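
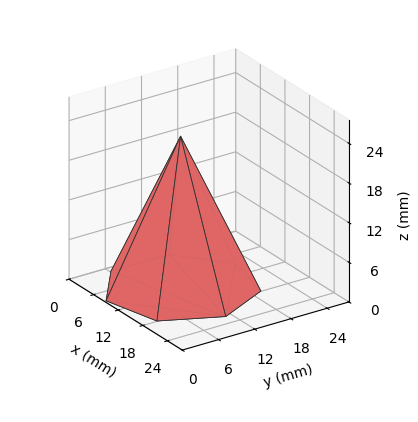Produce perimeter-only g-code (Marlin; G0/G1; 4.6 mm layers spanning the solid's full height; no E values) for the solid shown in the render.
Reading the render: the shape is a regular 7-sided pyramid, base circumscribed radius ≈ 11 mm, apex at z ≈ 23 mm (dimensions read to the nearest mm from the axis ticks). For the g-code, the solid's height is divided into equal slices at the stated Δz and each level perimeter traced with G1 moves after a G0 lift.

; perimeter-only toolpath
G21 ; units = mm
G90 ; absolute positioning
G28 ; home
; layer 1
G0 Z4.6
G0 X19.8 Y11.0
G1 X16.5 Y17.9
G1 X9.1 Y19.6
G1 X3.1 Y14.8
G1 X3.1 Y7.2
G1 X9.1 Y2.4
G1 X16.5 Y4.1
G1 X19.8 Y11.0
; layer 2
G0 Z9.2
G0 X17.6 Y11.0
G1 X15.1 Y16.2
G1 X9.6 Y17.4
G1 X5.1 Y13.9
G1 X5.1 Y8.1
G1 X9.6 Y4.6
G1 X15.1 Y5.8
G1 X17.6 Y11.0
; layer 3
G0 Z13.8
G0 X15.4 Y11.0
G1 X13.8 Y14.4
G1 X10.0 Y15.3
G1 X7.0 Y12.9
G1 X7.0 Y9.1
G1 X10.0 Y6.7
G1 X13.8 Y7.6
G1 X15.4 Y11.0
; layer 4
G0 Z18.4
G0 X13.2 Y11.0
G1 X12.4 Y12.7
G1 X10.5 Y13.1
G1 X9.0 Y12.0
G1 X9.0 Y10.0
G1 X10.5 Y8.9
G1 X12.4 Y9.3
G1 X13.2 Y11.0
M2 ; end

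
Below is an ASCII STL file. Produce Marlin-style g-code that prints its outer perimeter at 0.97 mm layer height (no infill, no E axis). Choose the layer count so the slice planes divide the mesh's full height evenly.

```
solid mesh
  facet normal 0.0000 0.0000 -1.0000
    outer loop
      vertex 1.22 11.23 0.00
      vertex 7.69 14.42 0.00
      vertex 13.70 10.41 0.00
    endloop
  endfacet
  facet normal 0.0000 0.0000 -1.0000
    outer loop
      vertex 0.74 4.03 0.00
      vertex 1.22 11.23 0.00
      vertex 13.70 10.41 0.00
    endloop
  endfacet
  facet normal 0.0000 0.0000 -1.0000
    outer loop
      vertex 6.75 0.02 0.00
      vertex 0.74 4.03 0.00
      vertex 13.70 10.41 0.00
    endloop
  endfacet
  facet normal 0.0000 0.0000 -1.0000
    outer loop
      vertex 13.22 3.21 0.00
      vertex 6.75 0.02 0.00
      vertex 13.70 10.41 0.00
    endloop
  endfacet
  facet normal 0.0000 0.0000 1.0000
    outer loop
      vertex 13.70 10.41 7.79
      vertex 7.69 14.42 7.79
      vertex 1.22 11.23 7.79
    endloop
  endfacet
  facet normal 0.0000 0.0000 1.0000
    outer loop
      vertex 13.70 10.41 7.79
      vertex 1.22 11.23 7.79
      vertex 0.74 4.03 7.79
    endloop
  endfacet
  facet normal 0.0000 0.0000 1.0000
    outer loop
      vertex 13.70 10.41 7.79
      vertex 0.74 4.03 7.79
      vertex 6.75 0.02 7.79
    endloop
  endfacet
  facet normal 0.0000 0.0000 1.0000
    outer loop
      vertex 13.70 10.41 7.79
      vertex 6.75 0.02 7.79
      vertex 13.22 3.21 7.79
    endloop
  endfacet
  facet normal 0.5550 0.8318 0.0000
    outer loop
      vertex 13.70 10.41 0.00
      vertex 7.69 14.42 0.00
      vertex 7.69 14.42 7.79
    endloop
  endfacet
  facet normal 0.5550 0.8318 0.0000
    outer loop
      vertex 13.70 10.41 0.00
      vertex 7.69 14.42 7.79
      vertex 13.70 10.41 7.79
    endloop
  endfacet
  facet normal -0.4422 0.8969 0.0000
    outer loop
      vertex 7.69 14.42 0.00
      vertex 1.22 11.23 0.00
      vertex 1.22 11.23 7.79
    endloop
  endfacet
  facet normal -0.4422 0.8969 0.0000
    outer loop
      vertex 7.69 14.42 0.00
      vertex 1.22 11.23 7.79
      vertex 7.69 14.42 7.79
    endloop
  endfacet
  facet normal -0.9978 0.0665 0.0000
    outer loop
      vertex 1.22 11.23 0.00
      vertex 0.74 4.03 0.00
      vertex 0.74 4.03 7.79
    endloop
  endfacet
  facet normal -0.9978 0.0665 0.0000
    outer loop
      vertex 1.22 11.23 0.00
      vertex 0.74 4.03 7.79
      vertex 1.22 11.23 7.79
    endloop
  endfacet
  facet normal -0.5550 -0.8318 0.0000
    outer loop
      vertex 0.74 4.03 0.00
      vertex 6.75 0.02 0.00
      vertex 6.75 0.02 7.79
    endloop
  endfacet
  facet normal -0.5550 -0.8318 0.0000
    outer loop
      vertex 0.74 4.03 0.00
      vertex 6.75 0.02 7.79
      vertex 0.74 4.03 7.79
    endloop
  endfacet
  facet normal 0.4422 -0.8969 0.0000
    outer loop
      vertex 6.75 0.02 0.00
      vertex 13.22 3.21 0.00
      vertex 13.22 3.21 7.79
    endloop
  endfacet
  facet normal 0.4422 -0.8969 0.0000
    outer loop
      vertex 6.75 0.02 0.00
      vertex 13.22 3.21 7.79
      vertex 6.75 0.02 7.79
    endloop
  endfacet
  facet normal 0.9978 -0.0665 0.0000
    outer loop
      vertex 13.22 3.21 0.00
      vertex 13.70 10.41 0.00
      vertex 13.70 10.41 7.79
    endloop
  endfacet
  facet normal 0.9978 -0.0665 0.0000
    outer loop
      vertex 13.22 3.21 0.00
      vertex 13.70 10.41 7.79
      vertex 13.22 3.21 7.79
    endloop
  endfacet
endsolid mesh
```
; perimeter-only toolpath
G21 ; units = mm
G90 ; absolute positioning
G28 ; home
; layer 1
G0 Z0.97
G0 X13.70 Y10.41
G1 X7.69 Y14.42
G1 X1.22 Y11.23
G1 X0.74 Y4.03
G1 X6.75 Y0.02
G1 X13.22 Y3.21
G1 X13.70 Y10.41
; layer 2
G0 Z1.95
G0 X13.70 Y10.41
G1 X7.69 Y14.42
G1 X1.22 Y11.23
G1 X0.74 Y4.03
G1 X6.75 Y0.02
G1 X13.22 Y3.21
G1 X13.70 Y10.41
; layer 3
G0 Z2.92
G0 X13.70 Y10.41
G1 X7.69 Y14.42
G1 X1.22 Y11.23
G1 X0.74 Y4.03
G1 X6.75 Y0.02
G1 X13.22 Y3.21
G1 X13.70 Y10.41
; layer 4
G0 Z3.90
G0 X13.70 Y10.41
G1 X7.69 Y14.42
G1 X1.22 Y11.23
G1 X0.74 Y4.03
G1 X6.75 Y0.02
G1 X13.22 Y3.21
G1 X13.70 Y10.41
; layer 5
G0 Z4.87
G0 X13.70 Y10.41
G1 X7.69 Y14.42
G1 X1.22 Y11.23
G1 X0.74 Y4.03
G1 X6.75 Y0.02
G1 X13.22 Y3.21
G1 X13.70 Y10.41
; layer 6
G0 Z5.84
G0 X13.70 Y10.41
G1 X7.69 Y14.42
G1 X1.22 Y11.23
G1 X0.74 Y4.03
G1 X6.75 Y0.02
G1 X13.22 Y3.21
G1 X13.70 Y10.41
; layer 7
G0 Z6.82
G0 X13.70 Y10.41
G1 X7.69 Y14.42
G1 X1.22 Y11.23
G1 X0.74 Y4.03
G1 X6.75 Y0.02
G1 X13.22 Y3.21
G1 X13.70 Y10.41
; layer 8
G0 Z7.79
G0 X13.70 Y10.41
G1 X7.69 Y14.42
G1 X1.22 Y11.23
G1 X0.74 Y4.03
G1 X6.75 Y0.02
G1 X13.22 Y3.21
G1 X13.70 Y10.41
M2 ; end

The solid is a regular 6-sided prism (a cylinder approximated with 6 flat sides), circumscribed radius ≈ 7.22 mm, height ≈ 7.79 mm. Slicing at Δz = 0.97 mm — 8 equal slices spanning the solid's height, so layer i sits at z = i·h/8 — gives 8 non-empty perimeters. Each is a 6-segment closed polygon; G0 lifts to the layer z and rapids to the start vertex, then G1 traces the edges.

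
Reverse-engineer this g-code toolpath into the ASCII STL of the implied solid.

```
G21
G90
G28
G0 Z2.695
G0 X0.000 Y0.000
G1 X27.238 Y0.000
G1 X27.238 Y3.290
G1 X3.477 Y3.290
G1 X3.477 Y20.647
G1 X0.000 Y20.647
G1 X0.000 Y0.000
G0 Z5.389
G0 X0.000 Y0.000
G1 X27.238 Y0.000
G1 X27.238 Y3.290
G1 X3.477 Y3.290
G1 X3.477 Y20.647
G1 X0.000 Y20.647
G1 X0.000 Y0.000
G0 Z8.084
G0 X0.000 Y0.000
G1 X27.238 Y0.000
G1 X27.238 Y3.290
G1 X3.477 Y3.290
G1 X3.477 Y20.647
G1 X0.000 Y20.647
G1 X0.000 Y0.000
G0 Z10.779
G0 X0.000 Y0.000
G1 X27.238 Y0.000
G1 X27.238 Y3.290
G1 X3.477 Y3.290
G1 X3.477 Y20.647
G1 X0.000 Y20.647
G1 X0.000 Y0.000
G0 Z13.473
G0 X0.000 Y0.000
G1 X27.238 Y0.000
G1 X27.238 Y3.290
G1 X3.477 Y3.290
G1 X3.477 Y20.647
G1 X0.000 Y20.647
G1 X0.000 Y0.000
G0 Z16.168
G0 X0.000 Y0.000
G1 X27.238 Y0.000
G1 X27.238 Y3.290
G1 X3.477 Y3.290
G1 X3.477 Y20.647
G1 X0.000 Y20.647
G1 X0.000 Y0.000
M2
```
solid part
  facet normal 0.0000 0.0000 -1.0000
    outer loop
      vertex 27.238 3.290 0.000
      vertex 27.238 0.000 0.000
      vertex 0.000 0.000 0.000
    endloop
  endfacet
  facet normal 0.0000 0.0000 -1.0000
    outer loop
      vertex 3.477 3.290 0.000
      vertex 27.238 3.290 0.000
      vertex 0.000 0.000 0.000
    endloop
  endfacet
  facet normal 0.0000 0.0000 -1.0000
    outer loop
      vertex 3.477 20.647 0.000
      vertex 3.477 3.290 0.000
      vertex 0.000 0.000 0.000
    endloop
  endfacet
  facet normal 0.0000 0.0000 -1.0000
    outer loop
      vertex 0.000 20.647 0.000
      vertex 3.477 20.647 0.000
      vertex 0.000 0.000 0.000
    endloop
  endfacet
  facet normal 0.0000 0.0000 1.0000
    outer loop
      vertex 0.000 0.000 16.168
      vertex 27.238 0.000 16.168
      vertex 27.238 3.290 16.168
    endloop
  endfacet
  facet normal 0.0000 0.0000 1.0000
    outer loop
      vertex 0.000 0.000 16.168
      vertex 27.238 3.290 16.168
      vertex 3.477 3.290 16.168
    endloop
  endfacet
  facet normal 0.0000 0.0000 1.0000
    outer loop
      vertex 0.000 0.000 16.168
      vertex 3.477 3.290 16.168
      vertex 3.477 20.647 16.168
    endloop
  endfacet
  facet normal 0.0000 0.0000 1.0000
    outer loop
      vertex 0.000 0.000 16.168
      vertex 3.477 20.647 16.168
      vertex 0.000 20.647 16.168
    endloop
  endfacet
  facet normal 0.0000 -1.0000 0.0000
    outer loop
      vertex 0.000 0.000 0.000
      vertex 27.238 0.000 0.000
      vertex 27.238 0.000 16.168
    endloop
  endfacet
  facet normal 0.0000 -1.0000 0.0000
    outer loop
      vertex 0.000 0.000 0.000
      vertex 27.238 0.000 16.168
      vertex 0.000 0.000 16.168
    endloop
  endfacet
  facet normal 1.0000 0.0000 0.0000
    outer loop
      vertex 27.238 0.000 0.000
      vertex 27.238 3.290 0.000
      vertex 27.238 3.290 16.168
    endloop
  endfacet
  facet normal 1.0000 0.0000 0.0000
    outer loop
      vertex 27.238 0.000 0.000
      vertex 27.238 3.290 16.168
      vertex 27.238 0.000 16.168
    endloop
  endfacet
  facet normal 0.0000 1.0000 0.0000
    outer loop
      vertex 27.238 3.290 0.000
      vertex 3.477 3.290 0.000
      vertex 3.477 3.290 16.168
    endloop
  endfacet
  facet normal 0.0000 1.0000 0.0000
    outer loop
      vertex 27.238 3.290 0.000
      vertex 3.477 3.290 16.168
      vertex 27.238 3.290 16.168
    endloop
  endfacet
  facet normal 1.0000 0.0000 0.0000
    outer loop
      vertex 3.477 3.290 0.000
      vertex 3.477 20.647 0.000
      vertex 3.477 20.647 16.168
    endloop
  endfacet
  facet normal 1.0000 0.0000 0.0000
    outer loop
      vertex 3.477 3.290 0.000
      vertex 3.477 20.647 16.168
      vertex 3.477 3.290 16.168
    endloop
  endfacet
  facet normal 0.0000 1.0000 0.0000
    outer loop
      vertex 3.477 20.647 0.000
      vertex 0.000 20.647 0.000
      vertex 0.000 20.647 16.168
    endloop
  endfacet
  facet normal 0.0000 1.0000 0.0000
    outer loop
      vertex 3.477 20.647 0.000
      vertex 0.000 20.647 16.168
      vertex 3.477 20.647 16.168
    endloop
  endfacet
  facet normal -1.0000 0.0000 0.0000
    outer loop
      vertex 0.000 20.647 0.000
      vertex 0.000 0.000 0.000
      vertex 0.000 0.000 16.168
    endloop
  endfacet
  facet normal -1.0000 0.0000 0.0000
    outer loop
      vertex 0.000 20.647 0.000
      vertex 0.000 0.000 16.168
      vertex 0.000 20.647 16.168
    endloop
  endfacet
endsolid part

The G0 Z moves step by Δz≈2.695 mm. Every layer's G1 loop is the same polygon, so the solid is a straight extrusion of it from z=0 to z≈16.2. Closing with flat bottom and top caps and triangulating gives 20 facets — an L-shaped prism: outer 27.2 × 20.6 mm, arm thicknesses ≈ 3.29 mm (horizontal) and 3.48 mm (vertical), extruded 16.2 mm in z.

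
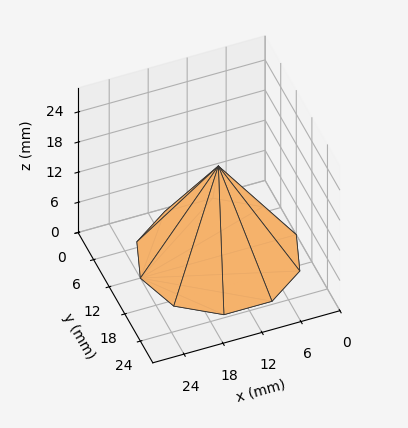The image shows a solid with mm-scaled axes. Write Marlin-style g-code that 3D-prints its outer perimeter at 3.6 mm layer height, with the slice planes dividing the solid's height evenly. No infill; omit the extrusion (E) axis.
Reading the render: the shape is a regular 10-sided pyramid, base circumscribed radius ≈ 12 mm, apex at z ≈ 18 mm (dimensions read to the nearest mm from the axis ticks). For the g-code, the solid's height is divided into equal slices at the stated Δz and each level perimeter traced with G1 moves after a G0 lift.

; perimeter-only toolpath
G21 ; units = mm
G90 ; absolute positioning
G28 ; home
; layer 1
G0 Z3.6
G0 X21.6 Y12.0
G1 X19.8 Y17.7
G1 X15.0 Y21.1
G1 X9.0 Y21.1
G1 X4.2 Y17.7
G1 X2.4 Y12.0
G1 X4.2 Y6.3
G1 X9.0 Y2.9
G1 X15.0 Y2.9
G1 X19.8 Y6.3
G1 X21.6 Y12.0
; layer 2
G0 Z7.2
G0 X19.2 Y12.0
G1 X17.8 Y16.3
G1 X14.2 Y18.8
G1 X9.8 Y18.8
G1 X6.2 Y16.3
G1 X4.8 Y12.0
G1 X6.2 Y7.7
G1 X9.8 Y5.2
G1 X14.2 Y5.2
G1 X17.8 Y7.7
G1 X19.2 Y12.0
; layer 3
G0 Z10.8
G0 X16.8 Y12.0
G1 X15.9 Y14.8
G1 X13.5 Y16.6
G1 X10.5 Y16.6
G1 X8.1 Y14.8
G1 X7.2 Y12.0
G1 X8.1 Y9.2
G1 X10.5 Y7.4
G1 X13.5 Y7.4
G1 X15.9 Y9.2
G1 X16.8 Y12.0
; layer 4
G0 Z14.4
G0 X14.4 Y12.0
G1 X13.9 Y13.4
G1 X12.7 Y14.3
G1 X11.3 Y14.3
G1 X10.1 Y13.4
G1 X9.6 Y12.0
G1 X10.1 Y10.6
G1 X11.3 Y9.7
G1 X12.7 Y9.7
G1 X13.9 Y10.6
G1 X14.4 Y12.0
M2 ; end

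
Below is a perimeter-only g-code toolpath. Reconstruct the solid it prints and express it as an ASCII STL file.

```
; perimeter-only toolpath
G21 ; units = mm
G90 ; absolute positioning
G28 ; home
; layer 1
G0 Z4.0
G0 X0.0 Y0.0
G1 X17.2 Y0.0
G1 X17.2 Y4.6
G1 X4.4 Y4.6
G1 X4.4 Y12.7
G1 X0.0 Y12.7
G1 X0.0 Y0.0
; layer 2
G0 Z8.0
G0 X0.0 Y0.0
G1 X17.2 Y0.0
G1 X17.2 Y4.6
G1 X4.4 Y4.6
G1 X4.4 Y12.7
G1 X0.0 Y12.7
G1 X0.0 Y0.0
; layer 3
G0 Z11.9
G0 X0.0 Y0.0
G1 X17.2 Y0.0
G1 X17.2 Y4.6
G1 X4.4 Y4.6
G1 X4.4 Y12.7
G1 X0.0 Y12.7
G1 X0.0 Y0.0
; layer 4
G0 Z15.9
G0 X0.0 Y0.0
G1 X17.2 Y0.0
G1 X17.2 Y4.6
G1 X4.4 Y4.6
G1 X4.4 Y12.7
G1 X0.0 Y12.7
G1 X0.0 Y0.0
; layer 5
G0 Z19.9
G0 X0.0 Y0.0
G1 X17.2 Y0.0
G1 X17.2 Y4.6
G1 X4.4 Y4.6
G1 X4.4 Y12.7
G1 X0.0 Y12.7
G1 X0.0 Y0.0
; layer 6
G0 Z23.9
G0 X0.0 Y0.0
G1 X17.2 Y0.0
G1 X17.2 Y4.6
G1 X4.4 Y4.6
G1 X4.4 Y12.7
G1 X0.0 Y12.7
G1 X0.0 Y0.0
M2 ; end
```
solid part
  facet normal 0.0000 0.0000 -1.0000
    outer loop
      vertex 17.2 4.6 0.0
      vertex 17.2 0.0 0.0
      vertex 0.0 0.0 0.0
    endloop
  endfacet
  facet normal 0.0000 0.0000 -1.0000
    outer loop
      vertex 4.4 4.6 0.0
      vertex 17.2 4.6 0.0
      vertex 0.0 0.0 0.0
    endloop
  endfacet
  facet normal 0.0000 0.0000 -1.0000
    outer loop
      vertex 4.4 12.7 0.0
      vertex 4.4 4.6 0.0
      vertex 0.0 0.0 0.0
    endloop
  endfacet
  facet normal 0.0000 0.0000 -1.0000
    outer loop
      vertex 0.0 12.7 0.0
      vertex 4.4 12.7 0.0
      vertex 0.0 0.0 0.0
    endloop
  endfacet
  facet normal 0.0000 0.0000 1.0000
    outer loop
      vertex 0.0 0.0 23.9
      vertex 17.2 0.0 23.9
      vertex 17.2 4.6 23.9
    endloop
  endfacet
  facet normal 0.0000 0.0000 1.0000
    outer loop
      vertex 0.0 0.0 23.9
      vertex 17.2 4.6 23.9
      vertex 4.4 4.6 23.9
    endloop
  endfacet
  facet normal 0.0000 0.0000 1.0000
    outer loop
      vertex 0.0 0.0 23.9
      vertex 4.4 4.6 23.9
      vertex 4.4 12.7 23.9
    endloop
  endfacet
  facet normal 0.0000 0.0000 1.0000
    outer loop
      vertex 0.0 0.0 23.9
      vertex 4.4 12.7 23.9
      vertex 0.0 12.7 23.9
    endloop
  endfacet
  facet normal 0.0000 -1.0000 0.0000
    outer loop
      vertex 0.0 0.0 0.0
      vertex 17.2 0.0 0.0
      vertex 17.2 0.0 23.9
    endloop
  endfacet
  facet normal 0.0000 -1.0000 0.0000
    outer loop
      vertex 0.0 0.0 0.0
      vertex 17.2 0.0 23.9
      vertex 0.0 0.0 23.9
    endloop
  endfacet
  facet normal 1.0000 0.0000 0.0000
    outer loop
      vertex 17.2 0.0 0.0
      vertex 17.2 4.6 0.0
      vertex 17.2 4.6 23.9
    endloop
  endfacet
  facet normal 1.0000 0.0000 0.0000
    outer loop
      vertex 17.2 0.0 0.0
      vertex 17.2 4.6 23.9
      vertex 17.2 0.0 23.9
    endloop
  endfacet
  facet normal 0.0000 1.0000 0.0000
    outer loop
      vertex 17.2 4.6 0.0
      vertex 4.4 4.6 0.0
      vertex 4.4 4.6 23.9
    endloop
  endfacet
  facet normal 0.0000 1.0000 0.0000
    outer loop
      vertex 17.2 4.6 0.0
      vertex 4.4 4.6 23.9
      vertex 17.2 4.6 23.9
    endloop
  endfacet
  facet normal 1.0000 0.0000 0.0000
    outer loop
      vertex 4.4 4.6 0.0
      vertex 4.4 12.7 0.0
      vertex 4.4 12.7 23.9
    endloop
  endfacet
  facet normal 1.0000 0.0000 0.0000
    outer loop
      vertex 4.4 4.6 0.0
      vertex 4.4 12.7 23.9
      vertex 4.4 4.6 23.9
    endloop
  endfacet
  facet normal 0.0000 1.0000 0.0000
    outer loop
      vertex 4.4 12.7 0.0
      vertex 0.0 12.7 0.0
      vertex 0.0 12.7 23.9
    endloop
  endfacet
  facet normal 0.0000 1.0000 0.0000
    outer loop
      vertex 4.4 12.7 0.0
      vertex 0.0 12.7 23.9
      vertex 4.4 12.7 23.9
    endloop
  endfacet
  facet normal -1.0000 0.0000 0.0000
    outer loop
      vertex 0.0 12.7 0.0
      vertex 0.0 0.0 0.0
      vertex 0.0 0.0 23.9
    endloop
  endfacet
  facet normal -1.0000 0.0000 0.0000
    outer loop
      vertex 0.0 12.7 0.0
      vertex 0.0 0.0 23.9
      vertex 0.0 12.7 23.9
    endloop
  endfacet
endsolid part

The G0 Z moves step by Δz≈4.0 mm. Every layer's G1 loop is the same polygon, so the solid is a straight extrusion of it from z=0 to z≈23.9. Closing with flat bottom and top caps and triangulating gives 20 facets — an L-shaped prism: outer 17.2 × 12.7 mm, arm thicknesses ≈ 4.6 mm (horizontal) and 4.4 mm (vertical), extruded 23.9 mm in z.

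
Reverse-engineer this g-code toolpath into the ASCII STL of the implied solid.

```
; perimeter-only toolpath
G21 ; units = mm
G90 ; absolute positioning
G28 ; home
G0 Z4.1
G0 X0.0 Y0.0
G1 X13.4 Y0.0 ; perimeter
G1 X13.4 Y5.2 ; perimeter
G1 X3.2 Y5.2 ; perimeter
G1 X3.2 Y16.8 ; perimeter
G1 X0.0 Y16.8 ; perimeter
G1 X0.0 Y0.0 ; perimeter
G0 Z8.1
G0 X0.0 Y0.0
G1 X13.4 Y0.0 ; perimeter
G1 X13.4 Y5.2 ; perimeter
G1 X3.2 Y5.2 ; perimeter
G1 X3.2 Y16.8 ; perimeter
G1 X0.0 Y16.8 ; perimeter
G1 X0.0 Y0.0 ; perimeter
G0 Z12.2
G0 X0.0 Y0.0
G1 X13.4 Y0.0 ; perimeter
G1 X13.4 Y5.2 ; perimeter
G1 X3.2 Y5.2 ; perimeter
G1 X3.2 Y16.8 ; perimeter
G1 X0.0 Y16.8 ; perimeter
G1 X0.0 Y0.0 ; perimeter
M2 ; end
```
solid part
  facet normal 0.0000 0.0000 -1.0000
    outer loop
      vertex 13.4 5.2 0.0
      vertex 13.4 0.0 0.0
      vertex 0.0 0.0 0.0
    endloop
  endfacet
  facet normal 0.0000 0.0000 -1.0000
    outer loop
      vertex 3.2 5.2 0.0
      vertex 13.4 5.2 0.0
      vertex 0.0 0.0 0.0
    endloop
  endfacet
  facet normal 0.0000 0.0000 -1.0000
    outer loop
      vertex 3.2 16.8 0.0
      vertex 3.2 5.2 0.0
      vertex 0.0 0.0 0.0
    endloop
  endfacet
  facet normal 0.0000 0.0000 -1.0000
    outer loop
      vertex 0.0 16.8 0.0
      vertex 3.2 16.8 0.0
      vertex 0.0 0.0 0.0
    endloop
  endfacet
  facet normal 0.0000 0.0000 1.0000
    outer loop
      vertex 0.0 0.0 12.2
      vertex 13.4 0.0 12.2
      vertex 13.4 5.2 12.2
    endloop
  endfacet
  facet normal 0.0000 0.0000 1.0000
    outer loop
      vertex 0.0 0.0 12.2
      vertex 13.4 5.2 12.2
      vertex 3.2 5.2 12.2
    endloop
  endfacet
  facet normal 0.0000 0.0000 1.0000
    outer loop
      vertex 0.0 0.0 12.2
      vertex 3.2 5.2 12.2
      vertex 3.2 16.8 12.2
    endloop
  endfacet
  facet normal 0.0000 0.0000 1.0000
    outer loop
      vertex 0.0 0.0 12.2
      vertex 3.2 16.8 12.2
      vertex 0.0 16.8 12.2
    endloop
  endfacet
  facet normal 0.0000 -1.0000 0.0000
    outer loop
      vertex 0.0 0.0 0.0
      vertex 13.4 0.0 0.0
      vertex 13.4 0.0 12.2
    endloop
  endfacet
  facet normal 0.0000 -1.0000 0.0000
    outer loop
      vertex 0.0 0.0 0.0
      vertex 13.4 0.0 12.2
      vertex 0.0 0.0 12.2
    endloop
  endfacet
  facet normal 1.0000 0.0000 0.0000
    outer loop
      vertex 13.4 0.0 0.0
      vertex 13.4 5.2 0.0
      vertex 13.4 5.2 12.2
    endloop
  endfacet
  facet normal 1.0000 0.0000 0.0000
    outer loop
      vertex 13.4 0.0 0.0
      vertex 13.4 5.2 12.2
      vertex 13.4 0.0 12.2
    endloop
  endfacet
  facet normal 0.0000 1.0000 0.0000
    outer loop
      vertex 13.4 5.2 0.0
      vertex 3.2 5.2 0.0
      vertex 3.2 5.2 12.2
    endloop
  endfacet
  facet normal 0.0000 1.0000 0.0000
    outer loop
      vertex 13.4 5.2 0.0
      vertex 3.2 5.2 12.2
      vertex 13.4 5.2 12.2
    endloop
  endfacet
  facet normal 1.0000 0.0000 0.0000
    outer loop
      vertex 3.2 5.2 0.0
      vertex 3.2 16.8 0.0
      vertex 3.2 16.8 12.2
    endloop
  endfacet
  facet normal 1.0000 0.0000 0.0000
    outer loop
      vertex 3.2 5.2 0.0
      vertex 3.2 16.8 12.2
      vertex 3.2 5.2 12.2
    endloop
  endfacet
  facet normal 0.0000 1.0000 0.0000
    outer loop
      vertex 3.2 16.8 0.0
      vertex 0.0 16.8 0.0
      vertex 0.0 16.8 12.2
    endloop
  endfacet
  facet normal 0.0000 1.0000 0.0000
    outer loop
      vertex 3.2 16.8 0.0
      vertex 0.0 16.8 12.2
      vertex 3.2 16.8 12.2
    endloop
  endfacet
  facet normal -1.0000 0.0000 0.0000
    outer loop
      vertex 0.0 16.8 0.0
      vertex 0.0 0.0 0.0
      vertex 0.0 0.0 12.2
    endloop
  endfacet
  facet normal -1.0000 0.0000 0.0000
    outer loop
      vertex 0.0 16.8 0.0
      vertex 0.0 0.0 12.2
      vertex 0.0 16.8 12.2
    endloop
  endfacet
endsolid part

The G0 Z moves step by Δz≈4.1 mm. Every layer's G1 loop is the same polygon, so the solid is a straight extrusion of it from z=0 to z≈12.2. Closing with flat bottom and top caps and triangulating gives 20 facets — an L-shaped prism: outer 13.4 × 16.8 mm, arm thicknesses ≈ 5.2 mm (horizontal) and 3.2 mm (vertical), extruded 12.2 mm in z.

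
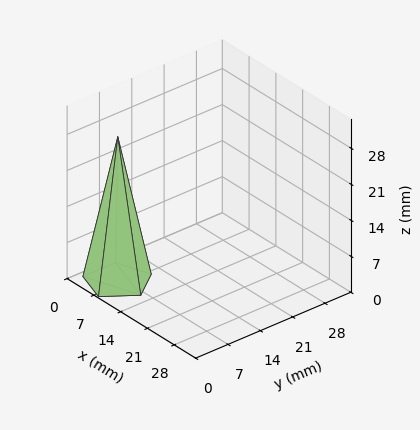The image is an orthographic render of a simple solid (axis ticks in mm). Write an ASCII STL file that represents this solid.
Reading the render: the shape is a regular 5-sided pyramid, base circumscribed radius ≈ 6 mm, apex at z ≈ 28 mm (dimensions read to the nearest mm from the axis ticks). For the STL, each face is triangulated and given an outward normal.

solid part
  facet normal 0.0000 0.0000 -1.0000
    outer loop
      vertex 1.15 9.53 0.00
      vertex 7.85 11.71 0.00
      vertex 12.00 6.00 0.00
    endloop
  endfacet
  facet normal 0.0000 0.0000 -1.0000
    outer loop
      vertex 1.15 2.47 0.00
      vertex 1.15 9.53 0.00
      vertex 12.00 6.00 0.00
    endloop
  endfacet
  facet normal 0.0000 0.0000 -1.0000
    outer loop
      vertex 7.85 0.29 0.00
      vertex 1.15 2.47 0.00
      vertex 12.00 6.00 0.00
    endloop
  endfacet
  facet normal 0.7970 0.5793 0.1708
    outer loop
      vertex 12.00 6.00 0.00
      vertex 7.85 11.71 0.00
      vertex 6.00 6.00 28.00
    endloop
  endfacet
  facet normal -0.3049 0.9369 0.1709
    outer loop
      vertex 7.85 11.71 0.00
      vertex 1.15 9.53 0.00
      vertex 6.00 6.00 28.00
    endloop
  endfacet
  facet normal -0.9853 0.0000 0.1707
    outer loop
      vertex 1.15 9.53 0.00
      vertex 1.15 2.47 0.00
      vertex 6.00 6.00 28.00
    endloop
  endfacet
  facet normal -0.3049 -0.9369 0.1709
    outer loop
      vertex 1.15 2.47 0.00
      vertex 7.85 0.29 0.00
      vertex 6.00 6.00 28.00
    endloop
  endfacet
  facet normal 0.7970 -0.5793 0.1708
    outer loop
      vertex 7.85 0.29 0.00
      vertex 12.00 6.00 0.00
      vertex 6.00 6.00 28.00
    endloop
  endfacet
endsolid part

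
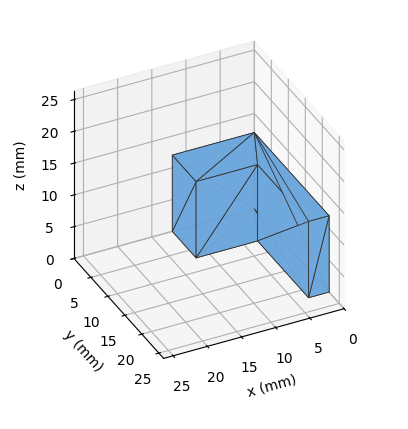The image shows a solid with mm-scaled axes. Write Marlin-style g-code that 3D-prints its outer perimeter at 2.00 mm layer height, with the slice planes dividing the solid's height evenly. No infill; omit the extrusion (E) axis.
Reading the render: the shape is an L-shaped prism: outer 12 × 22 mm, arm thicknesses ≈ 7 mm (horizontal) and 3 mm (vertical), extruded 12 mm in z (dimensions read to the nearest mm from the axis ticks). For the g-code, the solid's height is divided into equal slices at the stated Δz and each level perimeter traced with G1 moves after a G0 lift.

; perimeter-only toolpath
G21 ; units = mm
G90 ; absolute positioning
G28 ; home
; layer 1
G0 Z2.00
G0 X0.00 Y0.00
G1 X12.00 Y0.00
G1 X12.00 Y7.00
G1 X3.00 Y7.00
G1 X3.00 Y22.00
G1 X0.00 Y22.00
G1 X0.00 Y0.00
; layer 2
G0 Z4.00
G0 X0.00 Y0.00
G1 X12.00 Y0.00
G1 X12.00 Y7.00
G1 X3.00 Y7.00
G1 X3.00 Y22.00
G1 X0.00 Y22.00
G1 X0.00 Y0.00
; layer 3
G0 Z6.00
G0 X0.00 Y0.00
G1 X12.00 Y0.00
G1 X12.00 Y7.00
G1 X3.00 Y7.00
G1 X3.00 Y22.00
G1 X0.00 Y22.00
G1 X0.00 Y0.00
; layer 4
G0 Z8.00
G0 X0.00 Y0.00
G1 X12.00 Y0.00
G1 X12.00 Y7.00
G1 X3.00 Y7.00
G1 X3.00 Y22.00
G1 X0.00 Y22.00
G1 X0.00 Y0.00
; layer 5
G0 Z10.00
G0 X0.00 Y0.00
G1 X12.00 Y0.00
G1 X12.00 Y7.00
G1 X3.00 Y7.00
G1 X3.00 Y22.00
G1 X0.00 Y22.00
G1 X0.00 Y0.00
; layer 6
G0 Z12.00
G0 X0.00 Y0.00
G1 X12.00 Y0.00
G1 X12.00 Y7.00
G1 X3.00 Y7.00
G1 X3.00 Y22.00
G1 X0.00 Y22.00
G1 X0.00 Y0.00
M2 ; end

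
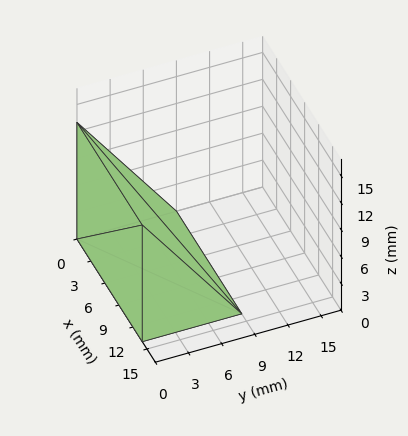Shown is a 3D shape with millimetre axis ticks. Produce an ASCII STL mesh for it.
Reading the render: the shape is a wedge (ramp): 14 × 9 mm base, rising to 13 mm along the y=0 edge and sloping linearly to z=0 at y=9 (dimensions read to the nearest mm from the axis ticks). For the STL, each face is triangulated and given an outward normal.

solid part
  facet normal 0.0000 0.0000 -1.0000
    outer loop
      vertex 14.0 9.0 0.0
      vertex 14.0 0.0 0.0
      vertex 0.0 0.0 0.0
    endloop
  endfacet
  facet normal 0.0000 0.0000 -1.0000
    outer loop
      vertex 0.0 9.0 0.0
      vertex 14.0 9.0 0.0
      vertex 0.0 0.0 0.0
    endloop
  endfacet
  facet normal 0.0000 -1.0000 0.0000
    outer loop
      vertex 0.0 0.0 0.0
      vertex 14.0 0.0 0.0
      vertex 14.0 0.0 13.0
    endloop
  endfacet
  facet normal 0.0000 -1.0000 0.0000
    outer loop
      vertex 0.0 0.0 0.0
      vertex 14.0 0.0 13.0
      vertex 0.0 0.0 13.0
    endloop
  endfacet
  facet normal 0.0000 0.8222 0.5692
    outer loop
      vertex 0.0 0.0 13.0
      vertex 14.0 0.0 13.0
      vertex 14.0 9.0 0.0
    endloop
  endfacet
  facet normal 0.0000 0.8222 0.5692
    outer loop
      vertex 0.0 0.0 13.0
      vertex 14.0 9.0 0.0
      vertex 0.0 9.0 0.0
    endloop
  endfacet
  facet normal -1.0000 0.0000 0.0000
    outer loop
      vertex 0.0 0.0 13.0
      vertex 0.0 9.0 0.0
      vertex 0.0 0.0 0.0
    endloop
  endfacet
  facet normal 1.0000 0.0000 0.0000
    outer loop
      vertex 14.0 0.0 0.0
      vertex 14.0 9.0 0.0
      vertex 14.0 0.0 13.0
    endloop
  endfacet
endsolid part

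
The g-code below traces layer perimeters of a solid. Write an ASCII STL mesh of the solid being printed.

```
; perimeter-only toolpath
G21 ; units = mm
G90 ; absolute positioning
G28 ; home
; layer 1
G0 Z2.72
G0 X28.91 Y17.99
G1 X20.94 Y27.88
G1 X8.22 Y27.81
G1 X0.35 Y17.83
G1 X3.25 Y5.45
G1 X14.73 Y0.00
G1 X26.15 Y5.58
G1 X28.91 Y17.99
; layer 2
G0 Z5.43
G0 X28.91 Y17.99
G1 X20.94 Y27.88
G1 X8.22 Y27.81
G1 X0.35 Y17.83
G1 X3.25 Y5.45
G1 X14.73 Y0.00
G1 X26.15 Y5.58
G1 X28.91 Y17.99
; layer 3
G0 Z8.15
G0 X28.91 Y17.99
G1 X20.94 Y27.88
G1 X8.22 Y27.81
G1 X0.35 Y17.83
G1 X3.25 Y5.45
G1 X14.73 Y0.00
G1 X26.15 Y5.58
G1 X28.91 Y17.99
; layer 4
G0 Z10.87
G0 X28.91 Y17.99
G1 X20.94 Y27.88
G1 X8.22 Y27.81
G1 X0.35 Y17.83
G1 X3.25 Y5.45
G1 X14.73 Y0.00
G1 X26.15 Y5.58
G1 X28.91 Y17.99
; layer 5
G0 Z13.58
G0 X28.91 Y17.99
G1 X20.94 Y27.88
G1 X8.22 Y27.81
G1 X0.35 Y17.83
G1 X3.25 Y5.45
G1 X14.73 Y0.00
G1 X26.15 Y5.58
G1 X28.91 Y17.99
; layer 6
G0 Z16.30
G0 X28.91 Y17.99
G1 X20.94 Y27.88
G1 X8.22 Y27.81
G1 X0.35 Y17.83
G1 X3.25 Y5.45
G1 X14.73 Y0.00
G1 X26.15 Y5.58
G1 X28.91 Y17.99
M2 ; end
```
solid part
  facet normal 0.0000 0.0000 -1.0000
    outer loop
      vertex 8.22 27.81 0.00
      vertex 20.94 27.88 0.00
      vertex 28.91 17.99 0.00
    endloop
  endfacet
  facet normal 0.0000 0.0000 -1.0000
    outer loop
      vertex 0.35 17.83 0.00
      vertex 8.22 27.81 0.00
      vertex 28.91 17.99 0.00
    endloop
  endfacet
  facet normal 0.0000 0.0000 -1.0000
    outer loop
      vertex 3.25 5.45 0.00
      vertex 0.35 17.83 0.00
      vertex 28.91 17.99 0.00
    endloop
  endfacet
  facet normal 0.0000 0.0000 -1.0000
    outer loop
      vertex 14.73 0.00 0.00
      vertex 3.25 5.45 0.00
      vertex 28.91 17.99 0.00
    endloop
  endfacet
  facet normal 0.0000 0.0000 -1.0000
    outer loop
      vertex 26.15 5.58 0.00
      vertex 14.73 0.00 0.00
      vertex 28.91 17.99 0.00
    endloop
  endfacet
  facet normal 0.0000 0.0000 1.0000
    outer loop
      vertex 28.91 17.99 16.30
      vertex 20.94 27.88 16.30
      vertex 8.22 27.81 16.30
    endloop
  endfacet
  facet normal 0.0000 0.0000 1.0000
    outer loop
      vertex 28.91 17.99 16.30
      vertex 8.22 27.81 16.30
      vertex 0.35 17.83 16.30
    endloop
  endfacet
  facet normal 0.0000 0.0000 1.0000
    outer loop
      vertex 28.91 17.99 16.30
      vertex 0.35 17.83 16.30
      vertex 3.25 5.45 16.30
    endloop
  endfacet
  facet normal 0.0000 0.0000 1.0000
    outer loop
      vertex 28.91 17.99 16.30
      vertex 3.25 5.45 16.30
      vertex 14.73 0.00 16.30
    endloop
  endfacet
  facet normal 0.0000 0.0000 1.0000
    outer loop
      vertex 28.91 17.99 16.30
      vertex 14.73 0.00 16.30
      vertex 26.15 5.58 16.30
    endloop
  endfacet
  facet normal 0.7786 0.6275 0.0000
    outer loop
      vertex 28.91 17.99 0.00
      vertex 20.94 27.88 0.00
      vertex 20.94 27.88 16.30
    endloop
  endfacet
  facet normal 0.7786 0.6275 0.0000
    outer loop
      vertex 28.91 17.99 0.00
      vertex 20.94 27.88 16.30
      vertex 28.91 17.99 16.30
    endloop
  endfacet
  facet normal -0.0055 1.0000 0.0000
    outer loop
      vertex 20.94 27.88 0.00
      vertex 8.22 27.81 0.00
      vertex 8.22 27.81 16.30
    endloop
  endfacet
  facet normal -0.0055 1.0000 0.0000
    outer loop
      vertex 20.94 27.88 0.00
      vertex 8.22 27.81 16.30
      vertex 20.94 27.88 16.30
    endloop
  endfacet
  facet normal -0.7852 0.6192 0.0000
    outer loop
      vertex 8.22 27.81 0.00
      vertex 0.35 17.83 0.00
      vertex 0.35 17.83 16.30
    endloop
  endfacet
  facet normal -0.7852 0.6192 0.0000
    outer loop
      vertex 8.22 27.81 0.00
      vertex 0.35 17.83 16.30
      vertex 8.22 27.81 16.30
    endloop
  endfacet
  facet normal -0.9736 -0.2281 0.0000
    outer loop
      vertex 0.35 17.83 0.00
      vertex 3.25 5.45 0.00
      vertex 3.25 5.45 16.30
    endloop
  endfacet
  facet normal -0.9736 -0.2281 0.0000
    outer loop
      vertex 0.35 17.83 0.00
      vertex 3.25 5.45 16.30
      vertex 0.35 17.83 16.30
    endloop
  endfacet
  facet normal -0.4289 -0.9034 0.0000
    outer loop
      vertex 3.25 5.45 0.00
      vertex 14.73 0.00 0.00
      vertex 14.73 0.00 16.30
    endloop
  endfacet
  facet normal -0.4289 -0.9034 0.0000
    outer loop
      vertex 3.25 5.45 0.00
      vertex 14.73 0.00 16.30
      vertex 3.25 5.45 16.30
    endloop
  endfacet
  facet normal 0.4390 -0.8985 0.0000
    outer loop
      vertex 14.73 0.00 0.00
      vertex 26.15 5.58 0.00
      vertex 26.15 5.58 16.30
    endloop
  endfacet
  facet normal 0.4390 -0.8985 0.0000
    outer loop
      vertex 14.73 0.00 0.00
      vertex 26.15 5.58 16.30
      vertex 14.73 0.00 16.30
    endloop
  endfacet
  facet normal 0.9762 -0.2171 0.0000
    outer loop
      vertex 26.15 5.58 0.00
      vertex 28.91 17.99 0.00
      vertex 28.91 17.99 16.30
    endloop
  endfacet
  facet normal 0.9762 -0.2171 0.0000
    outer loop
      vertex 26.15 5.58 0.00
      vertex 28.91 17.99 16.30
      vertex 26.15 5.58 16.30
    endloop
  endfacet
endsolid part

The G0 Z moves step by Δz≈2.72 mm. Every layer's G1 loop is the same polygon, so the solid is a straight extrusion of it from z=0 to z≈16.3. Closing with flat bottom and top caps and triangulating gives 24 facets — a regular 7-sided prism (a cylinder approximated with 7 flat sides), circumscribed radius ≈ 14.7 mm, height ≈ 16.3 mm.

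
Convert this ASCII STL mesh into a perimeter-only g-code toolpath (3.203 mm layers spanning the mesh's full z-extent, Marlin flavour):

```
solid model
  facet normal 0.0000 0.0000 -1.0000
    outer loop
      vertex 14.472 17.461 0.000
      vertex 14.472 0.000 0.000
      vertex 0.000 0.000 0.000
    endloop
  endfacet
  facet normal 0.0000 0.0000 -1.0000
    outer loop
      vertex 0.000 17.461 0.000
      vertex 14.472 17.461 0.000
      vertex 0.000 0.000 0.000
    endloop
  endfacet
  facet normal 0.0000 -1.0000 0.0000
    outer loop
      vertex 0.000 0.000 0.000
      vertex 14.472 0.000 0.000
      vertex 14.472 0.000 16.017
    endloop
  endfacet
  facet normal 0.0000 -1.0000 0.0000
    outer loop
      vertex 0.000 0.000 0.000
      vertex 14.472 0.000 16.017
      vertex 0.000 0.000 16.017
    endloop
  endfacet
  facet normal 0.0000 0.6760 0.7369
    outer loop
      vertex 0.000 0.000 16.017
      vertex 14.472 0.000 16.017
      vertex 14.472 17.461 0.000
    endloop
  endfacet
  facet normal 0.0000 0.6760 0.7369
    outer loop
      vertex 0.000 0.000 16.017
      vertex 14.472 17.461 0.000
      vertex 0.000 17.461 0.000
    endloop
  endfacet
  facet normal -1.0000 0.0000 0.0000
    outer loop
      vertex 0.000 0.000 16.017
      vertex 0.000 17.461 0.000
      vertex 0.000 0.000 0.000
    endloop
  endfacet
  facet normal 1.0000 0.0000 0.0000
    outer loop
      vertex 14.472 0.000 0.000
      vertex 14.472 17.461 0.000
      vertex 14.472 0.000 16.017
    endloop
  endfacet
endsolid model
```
; perimeter-only toolpath
G21 ; units = mm
G90 ; absolute positioning
G28 ; home
; layer 1
G0 Z3.203
G0 X0.000 Y0.000
G1 X14.472 Y0.000
G1 X14.472 Y13.969
G1 X0.000 Y13.969
G1 X0.000 Y0.000
; layer 2
G0 Z6.407
G0 X0.000 Y0.000
G1 X14.472 Y0.000
G1 X14.472 Y10.477
G1 X0.000 Y10.477
G1 X0.000 Y0.000
; layer 3
G0 Z9.610
G0 X0.000 Y0.000
G1 X14.472 Y0.000
G1 X14.472 Y6.984
G1 X0.000 Y6.984
G1 X0.000 Y0.000
; layer 4
G0 Z12.814
G0 X0.000 Y0.000
G1 X14.472 Y0.000
G1 X14.472 Y3.492
G1 X0.000 Y3.492
G1 X0.000 Y0.000
M2 ; end

The solid is a wedge (ramp): 14.5 × 17.5 mm base, rising to 16 mm along the y=0 edge and sloping linearly to z=0 at y=17.5. Slicing at Δz = 3.203 mm — 5 equal slices spanning the solid's height, so layer i sits at z = i·h/5 — gives 4 non-empty perimeters. Each is a 4-segment closed polygon; G0 lifts to the layer z and rapids to the start vertex, then G1 traces the edges. The cross-section shrinks linearly with z (the slice at the apex is degenerate and omitted).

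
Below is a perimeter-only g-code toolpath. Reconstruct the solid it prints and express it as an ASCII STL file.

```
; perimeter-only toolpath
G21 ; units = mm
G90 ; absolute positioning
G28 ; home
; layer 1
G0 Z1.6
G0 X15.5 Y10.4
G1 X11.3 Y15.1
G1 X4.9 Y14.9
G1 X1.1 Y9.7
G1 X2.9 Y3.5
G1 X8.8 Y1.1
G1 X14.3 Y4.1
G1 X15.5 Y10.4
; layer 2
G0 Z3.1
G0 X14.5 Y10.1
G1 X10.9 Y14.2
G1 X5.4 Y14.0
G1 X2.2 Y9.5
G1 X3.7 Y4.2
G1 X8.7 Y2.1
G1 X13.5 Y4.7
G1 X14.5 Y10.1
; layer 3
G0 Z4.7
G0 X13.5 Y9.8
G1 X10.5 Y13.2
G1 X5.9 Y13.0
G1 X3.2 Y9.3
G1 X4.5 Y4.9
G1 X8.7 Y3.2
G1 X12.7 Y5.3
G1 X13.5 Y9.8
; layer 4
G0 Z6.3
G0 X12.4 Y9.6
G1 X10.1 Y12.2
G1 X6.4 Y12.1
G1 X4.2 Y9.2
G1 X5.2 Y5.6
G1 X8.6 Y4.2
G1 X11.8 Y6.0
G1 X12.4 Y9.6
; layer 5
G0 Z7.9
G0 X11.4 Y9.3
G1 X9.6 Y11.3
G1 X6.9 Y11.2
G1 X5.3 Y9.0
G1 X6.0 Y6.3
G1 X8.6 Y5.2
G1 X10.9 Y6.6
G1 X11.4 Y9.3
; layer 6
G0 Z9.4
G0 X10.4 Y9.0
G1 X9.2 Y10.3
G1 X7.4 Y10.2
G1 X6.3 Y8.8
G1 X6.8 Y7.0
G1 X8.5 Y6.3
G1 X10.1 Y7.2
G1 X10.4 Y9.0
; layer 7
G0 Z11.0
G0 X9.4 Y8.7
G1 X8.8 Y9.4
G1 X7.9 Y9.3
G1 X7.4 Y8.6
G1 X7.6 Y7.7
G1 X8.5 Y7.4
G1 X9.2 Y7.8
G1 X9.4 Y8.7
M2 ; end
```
solid part
  facet normal 0.0000 0.0000 -1.0000
    outer loop
      vertex 4.4 15.8 0.0
      vertex 11.7 16.1 0.0
      vertex 16.5 10.7 0.0
    endloop
  endfacet
  facet normal 0.0000 0.0000 -1.0000
    outer loop
      vertex 0.1 9.9 0.0
      vertex 4.4 15.8 0.0
      vertex 16.5 10.7 0.0
    endloop
  endfacet
  facet normal 0.0000 0.0000 -1.0000
    outer loop
      vertex 2.1 2.8 0.0
      vertex 0.1 9.9 0.0
      vertex 16.5 10.7 0.0
    endloop
  endfacet
  facet normal 0.0000 0.0000 -1.0000
    outer loop
      vertex 8.8 0.0 0.0
      vertex 2.1 2.8 0.0
      vertex 16.5 10.7 0.0
    endloop
  endfacet
  facet normal 0.0000 0.0000 -1.0000
    outer loop
      vertex 15.2 3.5 0.0
      vertex 8.8 0.0 0.0
      vertex 16.5 10.7 0.0
    endloop
  endfacet
  facet normal 0.6404 0.5692 0.5156
    outer loop
      vertex 16.5 10.7 0.0
      vertex 11.7 16.1 0.0
      vertex 8.4 8.4 12.6
    endloop
  endfacet
  facet normal -0.0352 0.8568 0.5144
    outer loop
      vertex 11.7 16.1 0.0
      vertex 4.4 15.8 0.0
      vertex 8.4 8.4 12.6
    endloop
  endfacet
  facet normal -0.6922 0.5045 0.5160
    outer loop
      vertex 4.4 15.8 0.0
      vertex 0.1 9.9 0.0
      vertex 8.4 8.4 12.6
    endloop
  endfacet
  facet normal -0.8247 -0.2323 0.5156
    outer loop
      vertex 0.1 9.9 0.0
      vertex 2.1 2.8 0.0
      vertex 8.4 8.4 12.6
    endloop
  endfacet
  facet normal -0.3302 -0.7902 0.5163
    outer loop
      vertex 2.1 2.8 0.0
      vertex 8.8 0.0 0.0
      vertex 8.4 8.4 12.6
    endloop
  endfacet
  facet normal 0.4114 -0.7523 0.5146
    outer loop
      vertex 8.8 0.0 0.0
      vertex 15.2 3.5 0.0
      vertex 8.4 8.4 12.6
    endloop
  endfacet
  facet normal 0.8438 -0.1523 0.5146
    outer loop
      vertex 15.2 3.5 0.0
      vertex 16.5 10.7 0.0
      vertex 8.4 8.4 12.6
    endloop
  endfacet
endsolid part

The G0 Z moves step by Δz≈1.6 mm. The G1 loops shrink linearly with z, so the solid tapers from its base footprint up to z≈12.6. Closing with a flat bottom cap and the tapered top and triangulating gives 12 facets — a regular 7-sided pyramid, base circumscribed radius ≈ 8.4 mm, apex at z ≈ 12.6 mm.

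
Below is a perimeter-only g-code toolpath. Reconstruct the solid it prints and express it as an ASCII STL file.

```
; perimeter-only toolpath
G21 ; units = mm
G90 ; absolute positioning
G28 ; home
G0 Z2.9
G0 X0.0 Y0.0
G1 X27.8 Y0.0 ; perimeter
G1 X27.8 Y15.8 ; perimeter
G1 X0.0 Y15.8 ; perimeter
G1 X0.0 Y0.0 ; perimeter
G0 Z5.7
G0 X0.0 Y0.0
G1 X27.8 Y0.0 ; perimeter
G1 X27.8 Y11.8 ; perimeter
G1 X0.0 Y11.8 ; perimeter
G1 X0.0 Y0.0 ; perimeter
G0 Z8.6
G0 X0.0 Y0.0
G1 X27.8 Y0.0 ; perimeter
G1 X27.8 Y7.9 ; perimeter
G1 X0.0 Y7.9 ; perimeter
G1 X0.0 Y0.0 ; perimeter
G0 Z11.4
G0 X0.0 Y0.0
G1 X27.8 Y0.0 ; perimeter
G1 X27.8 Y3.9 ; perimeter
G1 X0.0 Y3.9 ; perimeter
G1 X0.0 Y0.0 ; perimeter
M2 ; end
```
solid part
  facet normal 0.0000 0.0000 -1.0000
    outer loop
      vertex 27.8 19.7 0.0
      vertex 27.8 0.0 0.0
      vertex 0.0 0.0 0.0
    endloop
  endfacet
  facet normal 0.0000 0.0000 -1.0000
    outer loop
      vertex 0.0 19.7 0.0
      vertex 27.8 19.7 0.0
      vertex 0.0 0.0 0.0
    endloop
  endfacet
  facet normal 0.0000 -1.0000 0.0000
    outer loop
      vertex 0.0 0.0 0.0
      vertex 27.8 0.0 0.0
      vertex 27.8 0.0 14.3
    endloop
  endfacet
  facet normal 0.0000 -1.0000 0.0000
    outer loop
      vertex 0.0 0.0 0.0
      vertex 27.8 0.0 14.3
      vertex 0.0 0.0 14.3
    endloop
  endfacet
  facet normal 0.0000 0.5874 0.8093
    outer loop
      vertex 0.0 0.0 14.3
      vertex 27.8 0.0 14.3
      vertex 27.8 19.7 0.0
    endloop
  endfacet
  facet normal 0.0000 0.5874 0.8093
    outer loop
      vertex 0.0 0.0 14.3
      vertex 27.8 19.7 0.0
      vertex 0.0 19.7 0.0
    endloop
  endfacet
  facet normal -1.0000 0.0000 0.0000
    outer loop
      vertex 0.0 0.0 14.3
      vertex 0.0 19.7 0.0
      vertex 0.0 0.0 0.0
    endloop
  endfacet
  facet normal 1.0000 0.0000 0.0000
    outer loop
      vertex 27.8 0.0 0.0
      vertex 27.8 19.7 0.0
      vertex 27.8 0.0 14.3
    endloop
  endfacet
endsolid part

The G0 Z moves step by Δz≈2.9 mm. The G1 loops shrink linearly with z, so the solid tapers from its base footprint up to z≈14.3. Closing with a flat bottom cap and the tapered top and triangulating gives 8 facets — a wedge (ramp): 27.8 × 19.7 mm base, rising to 14.3 mm along the y=0 edge and sloping linearly to z=0 at y=19.7.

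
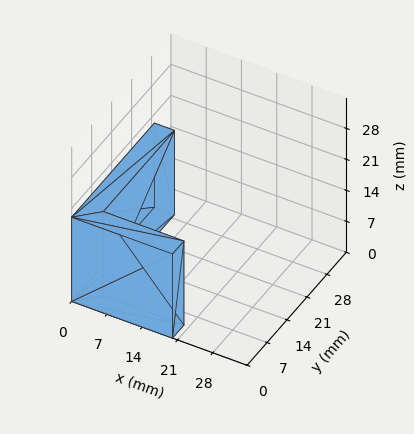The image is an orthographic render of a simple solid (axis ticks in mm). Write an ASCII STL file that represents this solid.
Reading the render: the shape is an L-shaped prism: outer 20 × 29 mm, arm thicknesses ≈ 4 mm (horizontal) and 4 mm (vertical), extruded 19 mm in z (dimensions read to the nearest mm from the axis ticks). For the STL, each face is triangulated and given an outward normal.

solid part
  facet normal 0.0000 0.0000 -1.0000
    outer loop
      vertex 20.000 4.000 0.000
      vertex 20.000 0.000 0.000
      vertex 0.000 0.000 0.000
    endloop
  endfacet
  facet normal 0.0000 0.0000 -1.0000
    outer loop
      vertex 4.000 4.000 0.000
      vertex 20.000 4.000 0.000
      vertex 0.000 0.000 0.000
    endloop
  endfacet
  facet normal 0.0000 0.0000 -1.0000
    outer loop
      vertex 4.000 29.000 0.000
      vertex 4.000 4.000 0.000
      vertex 0.000 0.000 0.000
    endloop
  endfacet
  facet normal 0.0000 0.0000 -1.0000
    outer loop
      vertex 0.000 29.000 0.000
      vertex 4.000 29.000 0.000
      vertex 0.000 0.000 0.000
    endloop
  endfacet
  facet normal 0.0000 0.0000 1.0000
    outer loop
      vertex 0.000 0.000 19.000
      vertex 20.000 0.000 19.000
      vertex 20.000 4.000 19.000
    endloop
  endfacet
  facet normal 0.0000 0.0000 1.0000
    outer loop
      vertex 0.000 0.000 19.000
      vertex 20.000 4.000 19.000
      vertex 4.000 4.000 19.000
    endloop
  endfacet
  facet normal 0.0000 0.0000 1.0000
    outer loop
      vertex 0.000 0.000 19.000
      vertex 4.000 4.000 19.000
      vertex 4.000 29.000 19.000
    endloop
  endfacet
  facet normal 0.0000 0.0000 1.0000
    outer loop
      vertex 0.000 0.000 19.000
      vertex 4.000 29.000 19.000
      vertex 0.000 29.000 19.000
    endloop
  endfacet
  facet normal 0.0000 -1.0000 0.0000
    outer loop
      vertex 0.000 0.000 0.000
      vertex 20.000 0.000 0.000
      vertex 20.000 0.000 19.000
    endloop
  endfacet
  facet normal 0.0000 -1.0000 0.0000
    outer loop
      vertex 0.000 0.000 0.000
      vertex 20.000 0.000 19.000
      vertex 0.000 0.000 19.000
    endloop
  endfacet
  facet normal 1.0000 0.0000 0.0000
    outer loop
      vertex 20.000 0.000 0.000
      vertex 20.000 4.000 0.000
      vertex 20.000 4.000 19.000
    endloop
  endfacet
  facet normal 1.0000 0.0000 0.0000
    outer loop
      vertex 20.000 0.000 0.000
      vertex 20.000 4.000 19.000
      vertex 20.000 0.000 19.000
    endloop
  endfacet
  facet normal 0.0000 1.0000 0.0000
    outer loop
      vertex 20.000 4.000 0.000
      vertex 4.000 4.000 0.000
      vertex 4.000 4.000 19.000
    endloop
  endfacet
  facet normal 0.0000 1.0000 0.0000
    outer loop
      vertex 20.000 4.000 0.000
      vertex 4.000 4.000 19.000
      vertex 20.000 4.000 19.000
    endloop
  endfacet
  facet normal 1.0000 0.0000 0.0000
    outer loop
      vertex 4.000 4.000 0.000
      vertex 4.000 29.000 0.000
      vertex 4.000 29.000 19.000
    endloop
  endfacet
  facet normal 1.0000 0.0000 0.0000
    outer loop
      vertex 4.000 4.000 0.000
      vertex 4.000 29.000 19.000
      vertex 4.000 4.000 19.000
    endloop
  endfacet
  facet normal 0.0000 1.0000 0.0000
    outer loop
      vertex 4.000 29.000 0.000
      vertex 0.000 29.000 0.000
      vertex 0.000 29.000 19.000
    endloop
  endfacet
  facet normal 0.0000 1.0000 0.0000
    outer loop
      vertex 4.000 29.000 0.000
      vertex 0.000 29.000 19.000
      vertex 4.000 29.000 19.000
    endloop
  endfacet
  facet normal -1.0000 0.0000 0.0000
    outer loop
      vertex 0.000 29.000 0.000
      vertex 0.000 0.000 0.000
      vertex 0.000 0.000 19.000
    endloop
  endfacet
  facet normal -1.0000 0.0000 0.0000
    outer loop
      vertex 0.000 29.000 0.000
      vertex 0.000 0.000 19.000
      vertex 0.000 29.000 19.000
    endloop
  endfacet
endsolid part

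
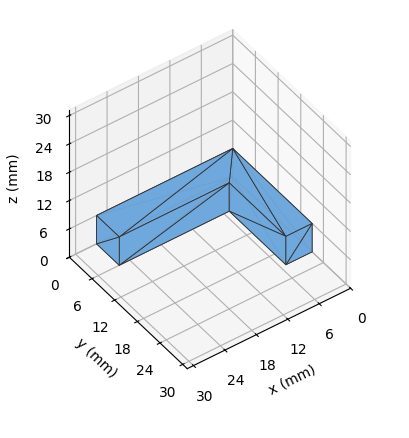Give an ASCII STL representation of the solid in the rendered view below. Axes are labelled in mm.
Reading the render: the shape is an L-shaped prism: outer 26 × 21 mm, arm thicknesses ≈ 6 mm (horizontal) and 5 mm (vertical), extruded 6 mm in z (dimensions read to the nearest mm from the axis ticks). For the STL, each face is triangulated and given an outward normal.

solid part
  facet normal 0.0000 0.0000 -1.0000
    outer loop
      vertex 26.000 6.000 0.000
      vertex 26.000 0.000 0.000
      vertex 0.000 0.000 0.000
    endloop
  endfacet
  facet normal 0.0000 0.0000 -1.0000
    outer loop
      vertex 5.000 6.000 0.000
      vertex 26.000 6.000 0.000
      vertex 0.000 0.000 0.000
    endloop
  endfacet
  facet normal 0.0000 0.0000 -1.0000
    outer loop
      vertex 5.000 21.000 0.000
      vertex 5.000 6.000 0.000
      vertex 0.000 0.000 0.000
    endloop
  endfacet
  facet normal 0.0000 0.0000 -1.0000
    outer loop
      vertex 0.000 21.000 0.000
      vertex 5.000 21.000 0.000
      vertex 0.000 0.000 0.000
    endloop
  endfacet
  facet normal 0.0000 0.0000 1.0000
    outer loop
      vertex 0.000 0.000 6.000
      vertex 26.000 0.000 6.000
      vertex 26.000 6.000 6.000
    endloop
  endfacet
  facet normal 0.0000 0.0000 1.0000
    outer loop
      vertex 0.000 0.000 6.000
      vertex 26.000 6.000 6.000
      vertex 5.000 6.000 6.000
    endloop
  endfacet
  facet normal 0.0000 0.0000 1.0000
    outer loop
      vertex 0.000 0.000 6.000
      vertex 5.000 6.000 6.000
      vertex 5.000 21.000 6.000
    endloop
  endfacet
  facet normal 0.0000 0.0000 1.0000
    outer loop
      vertex 0.000 0.000 6.000
      vertex 5.000 21.000 6.000
      vertex 0.000 21.000 6.000
    endloop
  endfacet
  facet normal 0.0000 -1.0000 0.0000
    outer loop
      vertex 0.000 0.000 0.000
      vertex 26.000 0.000 0.000
      vertex 26.000 0.000 6.000
    endloop
  endfacet
  facet normal 0.0000 -1.0000 0.0000
    outer loop
      vertex 0.000 0.000 0.000
      vertex 26.000 0.000 6.000
      vertex 0.000 0.000 6.000
    endloop
  endfacet
  facet normal 1.0000 0.0000 0.0000
    outer loop
      vertex 26.000 0.000 0.000
      vertex 26.000 6.000 0.000
      vertex 26.000 6.000 6.000
    endloop
  endfacet
  facet normal 1.0000 0.0000 0.0000
    outer loop
      vertex 26.000 0.000 0.000
      vertex 26.000 6.000 6.000
      vertex 26.000 0.000 6.000
    endloop
  endfacet
  facet normal 0.0000 1.0000 0.0000
    outer loop
      vertex 26.000 6.000 0.000
      vertex 5.000 6.000 0.000
      vertex 5.000 6.000 6.000
    endloop
  endfacet
  facet normal 0.0000 1.0000 0.0000
    outer loop
      vertex 26.000 6.000 0.000
      vertex 5.000 6.000 6.000
      vertex 26.000 6.000 6.000
    endloop
  endfacet
  facet normal 1.0000 0.0000 0.0000
    outer loop
      vertex 5.000 6.000 0.000
      vertex 5.000 21.000 0.000
      vertex 5.000 21.000 6.000
    endloop
  endfacet
  facet normal 1.0000 0.0000 0.0000
    outer loop
      vertex 5.000 6.000 0.000
      vertex 5.000 21.000 6.000
      vertex 5.000 6.000 6.000
    endloop
  endfacet
  facet normal 0.0000 1.0000 0.0000
    outer loop
      vertex 5.000 21.000 0.000
      vertex 0.000 21.000 0.000
      vertex 0.000 21.000 6.000
    endloop
  endfacet
  facet normal 0.0000 1.0000 0.0000
    outer loop
      vertex 5.000 21.000 0.000
      vertex 0.000 21.000 6.000
      vertex 5.000 21.000 6.000
    endloop
  endfacet
  facet normal -1.0000 0.0000 0.0000
    outer loop
      vertex 0.000 21.000 0.000
      vertex 0.000 0.000 0.000
      vertex 0.000 0.000 6.000
    endloop
  endfacet
  facet normal -1.0000 0.0000 0.0000
    outer loop
      vertex 0.000 21.000 0.000
      vertex 0.000 0.000 6.000
      vertex 0.000 21.000 6.000
    endloop
  endfacet
endsolid part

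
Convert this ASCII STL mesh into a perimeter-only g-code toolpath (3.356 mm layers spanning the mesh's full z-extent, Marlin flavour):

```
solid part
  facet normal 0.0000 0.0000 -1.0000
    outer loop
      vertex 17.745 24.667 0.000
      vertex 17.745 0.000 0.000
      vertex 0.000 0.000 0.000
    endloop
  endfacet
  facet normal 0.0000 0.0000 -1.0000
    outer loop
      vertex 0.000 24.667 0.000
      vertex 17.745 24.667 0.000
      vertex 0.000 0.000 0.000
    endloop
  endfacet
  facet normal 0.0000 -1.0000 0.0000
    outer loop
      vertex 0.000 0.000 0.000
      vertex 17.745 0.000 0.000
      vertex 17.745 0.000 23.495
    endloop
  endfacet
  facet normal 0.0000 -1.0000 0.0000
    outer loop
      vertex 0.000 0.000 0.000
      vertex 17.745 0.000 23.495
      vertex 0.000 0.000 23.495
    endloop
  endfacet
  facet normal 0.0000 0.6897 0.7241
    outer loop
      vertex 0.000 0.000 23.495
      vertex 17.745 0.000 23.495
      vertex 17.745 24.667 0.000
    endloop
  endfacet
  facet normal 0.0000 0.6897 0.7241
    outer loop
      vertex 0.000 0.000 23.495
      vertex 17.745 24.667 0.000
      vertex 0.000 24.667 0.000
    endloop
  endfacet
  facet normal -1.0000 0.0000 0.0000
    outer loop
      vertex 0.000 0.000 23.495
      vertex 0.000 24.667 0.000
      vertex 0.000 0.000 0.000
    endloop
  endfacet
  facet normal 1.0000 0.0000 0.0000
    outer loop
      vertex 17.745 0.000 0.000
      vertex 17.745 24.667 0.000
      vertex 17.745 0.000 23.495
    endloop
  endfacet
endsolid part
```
; perimeter-only toolpath
G21 ; units = mm
G90 ; absolute positioning
G28 ; home
; layer 1
G0 Z3.356
G0 X0.000 Y0.000
G1 X17.745 Y0.000
G1 X17.745 Y21.143
G1 X0.000 Y21.143
G1 X0.000 Y0.000
; layer 2
G0 Z6.713
G0 X0.000 Y0.000
G1 X17.745 Y0.000
G1 X17.745 Y17.619
G1 X0.000 Y17.619
G1 X0.000 Y0.000
; layer 3
G0 Z10.069
G0 X0.000 Y0.000
G1 X17.745 Y0.000
G1 X17.745 Y14.095
G1 X0.000 Y14.095
G1 X0.000 Y0.000
; layer 4
G0 Z13.426
G0 X0.000 Y0.000
G1 X17.745 Y0.000
G1 X17.745 Y10.572
G1 X0.000 Y10.572
G1 X0.000 Y0.000
; layer 5
G0 Z16.782
G0 X0.000 Y0.000
G1 X17.745 Y0.000
G1 X17.745 Y7.048
G1 X0.000 Y7.048
G1 X0.000 Y0.000
; layer 6
G0 Z20.139
G0 X0.000 Y0.000
G1 X17.745 Y0.000
G1 X17.745 Y3.524
G1 X0.000 Y3.524
G1 X0.000 Y0.000
M2 ; end

The solid is a wedge (ramp): 17.7 × 24.7 mm base, rising to 23.5 mm along the y=0 edge and sloping linearly to z=0 at y=24.7. Slicing at Δz = 3.356 mm — 7 equal slices spanning the solid's height, so layer i sits at z = i·h/7 — gives 6 non-empty perimeters. Each is a 4-segment closed polygon; G0 lifts to the layer z and rapids to the start vertex, then G1 traces the edges. The cross-section shrinks linearly with z (the slice at the apex is degenerate and omitted).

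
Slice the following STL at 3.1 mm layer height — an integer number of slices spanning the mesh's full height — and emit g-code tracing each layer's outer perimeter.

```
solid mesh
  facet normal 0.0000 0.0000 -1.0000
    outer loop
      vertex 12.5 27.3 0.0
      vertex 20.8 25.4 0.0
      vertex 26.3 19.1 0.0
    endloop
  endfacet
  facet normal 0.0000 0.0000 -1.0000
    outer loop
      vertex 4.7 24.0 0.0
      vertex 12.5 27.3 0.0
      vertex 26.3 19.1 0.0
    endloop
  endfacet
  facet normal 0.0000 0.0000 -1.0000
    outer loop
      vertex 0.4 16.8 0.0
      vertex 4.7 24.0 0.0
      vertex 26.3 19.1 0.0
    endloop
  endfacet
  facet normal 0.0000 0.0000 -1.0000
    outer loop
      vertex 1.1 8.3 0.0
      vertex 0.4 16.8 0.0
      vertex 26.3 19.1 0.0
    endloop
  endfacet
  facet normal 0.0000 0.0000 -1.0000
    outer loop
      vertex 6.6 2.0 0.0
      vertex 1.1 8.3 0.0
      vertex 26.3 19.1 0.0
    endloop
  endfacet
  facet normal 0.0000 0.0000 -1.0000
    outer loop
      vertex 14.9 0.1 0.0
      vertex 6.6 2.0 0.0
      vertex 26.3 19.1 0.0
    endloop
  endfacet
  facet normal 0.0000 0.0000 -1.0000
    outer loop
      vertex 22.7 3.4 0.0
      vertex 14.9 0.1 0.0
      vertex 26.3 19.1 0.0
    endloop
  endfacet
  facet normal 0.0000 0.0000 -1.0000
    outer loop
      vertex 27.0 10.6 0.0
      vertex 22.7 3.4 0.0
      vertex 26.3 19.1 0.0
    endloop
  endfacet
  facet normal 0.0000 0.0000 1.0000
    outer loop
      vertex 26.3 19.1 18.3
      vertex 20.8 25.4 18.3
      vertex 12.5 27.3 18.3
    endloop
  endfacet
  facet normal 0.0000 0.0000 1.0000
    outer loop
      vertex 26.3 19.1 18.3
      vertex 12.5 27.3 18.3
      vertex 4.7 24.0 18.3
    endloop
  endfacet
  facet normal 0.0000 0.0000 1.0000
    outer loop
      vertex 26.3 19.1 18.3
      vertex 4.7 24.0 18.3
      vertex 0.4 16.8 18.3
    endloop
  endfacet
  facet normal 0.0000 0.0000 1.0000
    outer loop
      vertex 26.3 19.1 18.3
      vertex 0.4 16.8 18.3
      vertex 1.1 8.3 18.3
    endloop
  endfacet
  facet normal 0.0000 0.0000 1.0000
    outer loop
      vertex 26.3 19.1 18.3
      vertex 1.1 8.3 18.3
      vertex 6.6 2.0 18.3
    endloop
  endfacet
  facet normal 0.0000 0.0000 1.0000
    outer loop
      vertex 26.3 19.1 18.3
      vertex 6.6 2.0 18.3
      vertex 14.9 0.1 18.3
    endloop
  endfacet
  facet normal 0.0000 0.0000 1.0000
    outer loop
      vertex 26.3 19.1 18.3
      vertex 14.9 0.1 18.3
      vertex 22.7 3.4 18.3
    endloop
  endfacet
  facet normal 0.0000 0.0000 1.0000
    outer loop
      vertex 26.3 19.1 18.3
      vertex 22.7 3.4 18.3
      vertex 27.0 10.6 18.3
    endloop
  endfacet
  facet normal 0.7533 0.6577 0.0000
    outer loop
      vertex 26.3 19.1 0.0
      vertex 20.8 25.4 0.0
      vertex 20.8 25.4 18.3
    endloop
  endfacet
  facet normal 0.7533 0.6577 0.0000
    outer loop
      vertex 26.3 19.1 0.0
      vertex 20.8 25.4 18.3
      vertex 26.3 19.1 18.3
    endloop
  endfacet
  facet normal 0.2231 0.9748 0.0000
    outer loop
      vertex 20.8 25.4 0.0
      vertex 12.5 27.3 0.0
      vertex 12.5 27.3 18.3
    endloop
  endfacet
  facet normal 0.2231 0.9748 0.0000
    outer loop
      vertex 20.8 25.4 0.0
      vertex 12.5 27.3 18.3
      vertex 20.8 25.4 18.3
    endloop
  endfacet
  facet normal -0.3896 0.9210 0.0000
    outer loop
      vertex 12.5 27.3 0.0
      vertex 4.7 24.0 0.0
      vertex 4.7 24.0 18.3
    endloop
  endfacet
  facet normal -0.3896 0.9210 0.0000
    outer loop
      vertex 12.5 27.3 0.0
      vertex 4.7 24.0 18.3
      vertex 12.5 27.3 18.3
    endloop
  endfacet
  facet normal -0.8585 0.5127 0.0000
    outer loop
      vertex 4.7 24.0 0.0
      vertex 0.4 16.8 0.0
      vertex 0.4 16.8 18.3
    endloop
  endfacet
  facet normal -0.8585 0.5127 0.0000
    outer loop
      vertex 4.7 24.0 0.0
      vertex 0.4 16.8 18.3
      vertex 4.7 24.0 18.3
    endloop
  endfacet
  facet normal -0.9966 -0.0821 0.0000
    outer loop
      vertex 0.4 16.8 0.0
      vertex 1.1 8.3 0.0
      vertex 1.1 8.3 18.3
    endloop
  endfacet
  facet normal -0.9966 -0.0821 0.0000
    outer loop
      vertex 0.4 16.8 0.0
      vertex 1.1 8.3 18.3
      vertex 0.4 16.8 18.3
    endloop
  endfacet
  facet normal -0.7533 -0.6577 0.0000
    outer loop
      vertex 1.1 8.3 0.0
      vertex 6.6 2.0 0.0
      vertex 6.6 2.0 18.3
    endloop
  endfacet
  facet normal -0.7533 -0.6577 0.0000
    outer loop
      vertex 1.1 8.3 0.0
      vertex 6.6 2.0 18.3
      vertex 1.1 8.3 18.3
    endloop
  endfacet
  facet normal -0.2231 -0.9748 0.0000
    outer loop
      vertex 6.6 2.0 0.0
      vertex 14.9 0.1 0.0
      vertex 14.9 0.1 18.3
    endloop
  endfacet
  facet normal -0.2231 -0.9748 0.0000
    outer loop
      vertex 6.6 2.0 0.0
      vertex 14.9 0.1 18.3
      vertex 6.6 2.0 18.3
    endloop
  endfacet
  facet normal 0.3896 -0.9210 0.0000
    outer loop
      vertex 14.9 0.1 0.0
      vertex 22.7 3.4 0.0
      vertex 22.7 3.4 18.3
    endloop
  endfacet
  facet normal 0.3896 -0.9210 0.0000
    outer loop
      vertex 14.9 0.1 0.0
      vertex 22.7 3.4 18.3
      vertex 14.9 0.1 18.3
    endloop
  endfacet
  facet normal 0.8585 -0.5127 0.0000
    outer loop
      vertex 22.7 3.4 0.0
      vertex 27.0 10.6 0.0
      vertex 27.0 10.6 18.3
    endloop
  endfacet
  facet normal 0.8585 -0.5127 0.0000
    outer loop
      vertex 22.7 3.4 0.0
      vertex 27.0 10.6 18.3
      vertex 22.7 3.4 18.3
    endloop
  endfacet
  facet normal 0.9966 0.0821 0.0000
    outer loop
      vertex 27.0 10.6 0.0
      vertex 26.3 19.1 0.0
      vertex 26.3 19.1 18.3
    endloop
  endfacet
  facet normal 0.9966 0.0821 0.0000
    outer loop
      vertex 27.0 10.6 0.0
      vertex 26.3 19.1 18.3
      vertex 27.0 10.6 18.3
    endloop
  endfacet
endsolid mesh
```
; perimeter-only toolpath
G21 ; units = mm
G90 ; absolute positioning
G28 ; home
; layer 1
G0 Z3.1
G0 X26.3 Y19.1
G1 X20.8 Y25.4
G1 X12.5 Y27.3
G1 X4.7 Y24.0
G1 X0.4 Y16.8
G1 X1.1 Y8.3
G1 X6.6 Y2.0
G1 X14.9 Y0.1
G1 X22.7 Y3.4
G1 X27.0 Y10.6
G1 X26.3 Y19.1
; layer 2
G0 Z6.1
G0 X26.3 Y19.1
G1 X20.8 Y25.4
G1 X12.5 Y27.3
G1 X4.7 Y24.0
G1 X0.4 Y16.8
G1 X1.1 Y8.3
G1 X6.6 Y2.0
G1 X14.9 Y0.1
G1 X22.7 Y3.4
G1 X27.0 Y10.6
G1 X26.3 Y19.1
; layer 3
G0 Z9.2
G0 X26.3 Y19.1
G1 X20.8 Y25.4
G1 X12.5 Y27.3
G1 X4.7 Y24.0
G1 X0.4 Y16.8
G1 X1.1 Y8.3
G1 X6.6 Y2.0
G1 X14.9 Y0.1
G1 X22.7 Y3.4
G1 X27.0 Y10.6
G1 X26.3 Y19.1
; layer 4
G0 Z12.2
G0 X26.3 Y19.1
G1 X20.8 Y25.4
G1 X12.5 Y27.3
G1 X4.7 Y24.0
G1 X0.4 Y16.8
G1 X1.1 Y8.3
G1 X6.6 Y2.0
G1 X14.9 Y0.1
G1 X22.7 Y3.4
G1 X27.0 Y10.6
G1 X26.3 Y19.1
; layer 5
G0 Z15.3
G0 X26.3 Y19.1
G1 X20.8 Y25.4
G1 X12.5 Y27.3
G1 X4.7 Y24.0
G1 X0.4 Y16.8
G1 X1.1 Y8.3
G1 X6.6 Y2.0
G1 X14.9 Y0.1
G1 X22.7 Y3.4
G1 X27.0 Y10.6
G1 X26.3 Y19.1
; layer 6
G0 Z18.3
G0 X26.3 Y19.1
G1 X20.8 Y25.4
G1 X12.5 Y27.3
G1 X4.7 Y24.0
G1 X0.4 Y16.8
G1 X1.1 Y8.3
G1 X6.6 Y2.0
G1 X14.9 Y0.1
G1 X22.7 Y3.4
G1 X27.0 Y10.6
G1 X26.3 Y19.1
M2 ; end

The solid is a regular 10-sided prism (a cylinder approximated with 10 flat sides), circumscribed radius ≈ 13.7 mm, height ≈ 18.3 mm. Slicing at Δz = 3.1 mm — 6 equal slices spanning the solid's height, so layer i sits at z = i·h/6 — gives 6 non-empty perimeters. Each is a 10-segment closed polygon; G0 lifts to the layer z and rapids to the start vertex, then G1 traces the edges.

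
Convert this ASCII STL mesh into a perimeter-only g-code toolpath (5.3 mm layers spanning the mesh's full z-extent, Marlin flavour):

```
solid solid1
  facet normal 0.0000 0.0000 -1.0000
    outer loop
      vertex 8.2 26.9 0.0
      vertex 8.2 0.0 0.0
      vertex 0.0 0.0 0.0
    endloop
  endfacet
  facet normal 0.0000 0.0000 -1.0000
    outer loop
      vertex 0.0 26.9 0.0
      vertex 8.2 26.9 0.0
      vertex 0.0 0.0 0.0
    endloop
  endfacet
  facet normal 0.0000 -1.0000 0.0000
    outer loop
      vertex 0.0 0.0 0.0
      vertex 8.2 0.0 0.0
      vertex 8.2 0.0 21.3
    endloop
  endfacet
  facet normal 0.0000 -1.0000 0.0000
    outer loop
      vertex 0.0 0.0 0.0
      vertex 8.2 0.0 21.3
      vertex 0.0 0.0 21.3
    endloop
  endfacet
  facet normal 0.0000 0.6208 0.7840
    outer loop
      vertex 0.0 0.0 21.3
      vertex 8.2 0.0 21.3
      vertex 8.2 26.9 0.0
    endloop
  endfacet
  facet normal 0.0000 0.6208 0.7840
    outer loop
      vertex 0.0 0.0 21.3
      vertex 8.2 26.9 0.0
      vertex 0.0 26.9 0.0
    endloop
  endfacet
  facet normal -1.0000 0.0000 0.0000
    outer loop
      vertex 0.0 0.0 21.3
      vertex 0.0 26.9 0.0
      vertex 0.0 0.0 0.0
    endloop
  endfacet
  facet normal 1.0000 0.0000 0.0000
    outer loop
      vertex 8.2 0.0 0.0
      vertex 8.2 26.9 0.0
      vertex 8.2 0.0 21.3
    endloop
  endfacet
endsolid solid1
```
; perimeter-only toolpath
G21 ; units = mm
G90 ; absolute positioning
G28 ; home
; layer 1
G0 Z5.3
G0 X0.0 Y0.0
G1 X8.2 Y0.0
G1 X8.2 Y20.2
G1 X0.0 Y20.2
G1 X0.0 Y0.0
; layer 2
G0 Z10.7
G0 X0.0 Y0.0
G1 X8.2 Y0.0
G1 X8.2 Y13.4
G1 X0.0 Y13.4
G1 X0.0 Y0.0
; layer 3
G0 Z16.0
G0 X0.0 Y0.0
G1 X8.2 Y0.0
G1 X8.2 Y6.7
G1 X0.0 Y6.7
G1 X0.0 Y0.0
M2 ; end

The solid is a wedge (ramp): 8.2 × 26.9 mm base, rising to 21.3 mm along the y=0 edge and sloping linearly to z=0 at y=26.9. Slicing at Δz = 5.3 mm — 4 equal slices spanning the solid's height, so layer i sits at z = i·h/4 — gives 3 non-empty perimeters. Each is a 4-segment closed polygon; G0 lifts to the layer z and rapids to the start vertex, then G1 traces the edges. The cross-section shrinks linearly with z (the slice at the apex is degenerate and omitted).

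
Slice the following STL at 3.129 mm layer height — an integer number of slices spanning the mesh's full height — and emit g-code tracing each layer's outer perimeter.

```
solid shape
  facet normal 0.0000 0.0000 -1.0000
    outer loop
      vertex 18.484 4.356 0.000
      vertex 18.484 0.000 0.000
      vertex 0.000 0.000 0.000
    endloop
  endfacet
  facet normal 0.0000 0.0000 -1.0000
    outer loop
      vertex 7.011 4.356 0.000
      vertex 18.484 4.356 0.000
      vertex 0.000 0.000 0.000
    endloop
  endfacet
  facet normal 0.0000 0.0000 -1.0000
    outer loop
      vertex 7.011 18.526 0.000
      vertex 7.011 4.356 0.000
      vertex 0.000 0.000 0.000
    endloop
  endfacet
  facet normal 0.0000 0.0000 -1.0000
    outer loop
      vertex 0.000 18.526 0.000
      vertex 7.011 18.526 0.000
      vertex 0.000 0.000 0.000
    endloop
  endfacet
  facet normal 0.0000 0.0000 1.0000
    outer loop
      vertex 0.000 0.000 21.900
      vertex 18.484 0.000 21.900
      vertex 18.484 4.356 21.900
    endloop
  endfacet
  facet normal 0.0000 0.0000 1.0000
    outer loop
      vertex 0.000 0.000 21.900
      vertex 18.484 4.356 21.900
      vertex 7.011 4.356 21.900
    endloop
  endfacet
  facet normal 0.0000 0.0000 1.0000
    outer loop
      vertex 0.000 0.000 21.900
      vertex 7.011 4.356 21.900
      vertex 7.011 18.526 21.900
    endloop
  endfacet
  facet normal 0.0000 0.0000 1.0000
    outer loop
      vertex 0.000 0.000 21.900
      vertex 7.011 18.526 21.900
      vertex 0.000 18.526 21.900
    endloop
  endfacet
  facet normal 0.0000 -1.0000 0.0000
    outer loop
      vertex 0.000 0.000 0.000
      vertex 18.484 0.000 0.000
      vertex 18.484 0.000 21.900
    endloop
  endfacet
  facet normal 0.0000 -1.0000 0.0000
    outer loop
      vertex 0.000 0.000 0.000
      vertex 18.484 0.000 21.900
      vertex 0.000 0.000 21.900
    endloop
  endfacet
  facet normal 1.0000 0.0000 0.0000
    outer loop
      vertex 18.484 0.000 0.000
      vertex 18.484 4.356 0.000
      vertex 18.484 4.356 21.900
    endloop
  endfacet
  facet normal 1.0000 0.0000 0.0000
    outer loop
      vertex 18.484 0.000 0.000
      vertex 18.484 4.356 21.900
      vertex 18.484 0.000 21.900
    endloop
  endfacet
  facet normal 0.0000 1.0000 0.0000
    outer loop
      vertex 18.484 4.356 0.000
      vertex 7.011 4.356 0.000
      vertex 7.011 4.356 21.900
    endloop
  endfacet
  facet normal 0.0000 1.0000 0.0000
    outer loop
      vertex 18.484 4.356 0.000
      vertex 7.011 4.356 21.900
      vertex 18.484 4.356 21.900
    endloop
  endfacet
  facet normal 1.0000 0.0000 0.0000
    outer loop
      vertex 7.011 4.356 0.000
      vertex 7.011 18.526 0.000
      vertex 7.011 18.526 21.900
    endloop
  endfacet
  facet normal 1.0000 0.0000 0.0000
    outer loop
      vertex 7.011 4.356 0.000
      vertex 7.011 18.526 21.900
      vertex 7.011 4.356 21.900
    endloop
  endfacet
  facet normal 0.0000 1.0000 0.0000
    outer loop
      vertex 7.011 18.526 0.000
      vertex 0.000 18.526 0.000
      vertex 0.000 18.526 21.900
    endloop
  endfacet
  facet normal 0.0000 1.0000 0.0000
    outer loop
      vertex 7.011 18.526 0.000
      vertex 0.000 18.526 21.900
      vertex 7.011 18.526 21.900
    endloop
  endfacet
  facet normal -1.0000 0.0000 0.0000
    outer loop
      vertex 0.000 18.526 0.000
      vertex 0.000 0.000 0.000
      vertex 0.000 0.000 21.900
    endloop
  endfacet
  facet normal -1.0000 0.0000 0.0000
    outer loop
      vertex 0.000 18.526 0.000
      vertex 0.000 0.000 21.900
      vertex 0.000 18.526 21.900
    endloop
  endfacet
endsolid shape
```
; perimeter-only toolpath
G21 ; units = mm
G90 ; absolute positioning
G28 ; home
; layer 1
G0 Z3.129
G0 X0.000 Y0.000
G1 X18.484 Y0.000
G1 X18.484 Y4.356
G1 X7.011 Y4.356
G1 X7.011 Y18.526
G1 X0.000 Y18.526
G1 X0.000 Y0.000
; layer 2
G0 Z6.257
G0 X0.000 Y0.000
G1 X18.484 Y0.000
G1 X18.484 Y4.356
G1 X7.011 Y4.356
G1 X7.011 Y18.526
G1 X0.000 Y18.526
G1 X0.000 Y0.000
; layer 3
G0 Z9.386
G0 X0.000 Y0.000
G1 X18.484 Y0.000
G1 X18.484 Y4.356
G1 X7.011 Y4.356
G1 X7.011 Y18.526
G1 X0.000 Y18.526
G1 X0.000 Y0.000
; layer 4
G0 Z12.514
G0 X0.000 Y0.000
G1 X18.484 Y0.000
G1 X18.484 Y4.356
G1 X7.011 Y4.356
G1 X7.011 Y18.526
G1 X0.000 Y18.526
G1 X0.000 Y0.000
; layer 5
G0 Z15.643
G0 X0.000 Y0.000
G1 X18.484 Y0.000
G1 X18.484 Y4.356
G1 X7.011 Y4.356
G1 X7.011 Y18.526
G1 X0.000 Y18.526
G1 X0.000 Y0.000
; layer 6
G0 Z18.771
G0 X0.000 Y0.000
G1 X18.484 Y0.000
G1 X18.484 Y4.356
G1 X7.011 Y4.356
G1 X7.011 Y18.526
G1 X0.000 Y18.526
G1 X0.000 Y0.000
; layer 7
G0 Z21.900
G0 X0.000 Y0.000
G1 X18.484 Y0.000
G1 X18.484 Y4.356
G1 X7.011 Y4.356
G1 X7.011 Y18.526
G1 X0.000 Y18.526
G1 X0.000 Y0.000
M2 ; end

The solid is an L-shaped prism: outer 18.5 × 18.5 mm, arm thicknesses ≈ 4.36 mm (horizontal) and 7.01 mm (vertical), extruded 21.9 mm in z. Slicing at Δz = 3.129 mm — 7 equal slices spanning the solid's height, so layer i sits at z = i·h/7 — gives 7 non-empty perimeters. Each is a 6-segment closed polygon; G0 lifts to the layer z and rapids to the start vertex, then G1 traces the edges.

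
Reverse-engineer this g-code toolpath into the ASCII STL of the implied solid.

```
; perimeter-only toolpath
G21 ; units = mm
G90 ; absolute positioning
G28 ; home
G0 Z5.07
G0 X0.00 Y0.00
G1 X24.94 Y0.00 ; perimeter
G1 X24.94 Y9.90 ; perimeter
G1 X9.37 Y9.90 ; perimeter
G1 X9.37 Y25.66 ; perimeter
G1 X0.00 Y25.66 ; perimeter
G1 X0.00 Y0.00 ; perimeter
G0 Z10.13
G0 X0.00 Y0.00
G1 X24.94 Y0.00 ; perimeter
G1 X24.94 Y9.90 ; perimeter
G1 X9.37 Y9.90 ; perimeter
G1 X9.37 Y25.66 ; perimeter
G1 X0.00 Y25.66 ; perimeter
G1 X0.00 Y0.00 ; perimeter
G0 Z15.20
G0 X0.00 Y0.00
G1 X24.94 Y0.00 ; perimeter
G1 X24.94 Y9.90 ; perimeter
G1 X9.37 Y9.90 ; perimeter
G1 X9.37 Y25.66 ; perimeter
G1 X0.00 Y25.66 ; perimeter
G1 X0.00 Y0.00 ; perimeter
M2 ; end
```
solid part
  facet normal 0.0000 0.0000 -1.0000
    outer loop
      vertex 24.94 9.90 0.00
      vertex 24.94 0.00 0.00
      vertex 0.00 0.00 0.00
    endloop
  endfacet
  facet normal 0.0000 0.0000 -1.0000
    outer loop
      vertex 9.37 9.90 0.00
      vertex 24.94 9.90 0.00
      vertex 0.00 0.00 0.00
    endloop
  endfacet
  facet normal 0.0000 0.0000 -1.0000
    outer loop
      vertex 9.37 25.66 0.00
      vertex 9.37 9.90 0.00
      vertex 0.00 0.00 0.00
    endloop
  endfacet
  facet normal 0.0000 0.0000 -1.0000
    outer loop
      vertex 0.00 25.66 0.00
      vertex 9.37 25.66 0.00
      vertex 0.00 0.00 0.00
    endloop
  endfacet
  facet normal 0.0000 0.0000 1.0000
    outer loop
      vertex 0.00 0.00 15.20
      vertex 24.94 0.00 15.20
      vertex 24.94 9.90 15.20
    endloop
  endfacet
  facet normal 0.0000 0.0000 1.0000
    outer loop
      vertex 0.00 0.00 15.20
      vertex 24.94 9.90 15.20
      vertex 9.37 9.90 15.20
    endloop
  endfacet
  facet normal 0.0000 0.0000 1.0000
    outer loop
      vertex 0.00 0.00 15.20
      vertex 9.37 9.90 15.20
      vertex 9.37 25.66 15.20
    endloop
  endfacet
  facet normal 0.0000 0.0000 1.0000
    outer loop
      vertex 0.00 0.00 15.20
      vertex 9.37 25.66 15.20
      vertex 0.00 25.66 15.20
    endloop
  endfacet
  facet normal 0.0000 -1.0000 0.0000
    outer loop
      vertex 0.00 0.00 0.00
      vertex 24.94 0.00 0.00
      vertex 24.94 0.00 15.20
    endloop
  endfacet
  facet normal 0.0000 -1.0000 0.0000
    outer loop
      vertex 0.00 0.00 0.00
      vertex 24.94 0.00 15.20
      vertex 0.00 0.00 15.20
    endloop
  endfacet
  facet normal 1.0000 0.0000 0.0000
    outer loop
      vertex 24.94 0.00 0.00
      vertex 24.94 9.90 0.00
      vertex 24.94 9.90 15.20
    endloop
  endfacet
  facet normal 1.0000 0.0000 0.0000
    outer loop
      vertex 24.94 0.00 0.00
      vertex 24.94 9.90 15.20
      vertex 24.94 0.00 15.20
    endloop
  endfacet
  facet normal 0.0000 1.0000 0.0000
    outer loop
      vertex 24.94 9.90 0.00
      vertex 9.37 9.90 0.00
      vertex 9.37 9.90 15.20
    endloop
  endfacet
  facet normal 0.0000 1.0000 0.0000
    outer loop
      vertex 24.94 9.90 0.00
      vertex 9.37 9.90 15.20
      vertex 24.94 9.90 15.20
    endloop
  endfacet
  facet normal 1.0000 0.0000 0.0000
    outer loop
      vertex 9.37 9.90 0.00
      vertex 9.37 25.66 0.00
      vertex 9.37 25.66 15.20
    endloop
  endfacet
  facet normal 1.0000 0.0000 0.0000
    outer loop
      vertex 9.37 9.90 0.00
      vertex 9.37 25.66 15.20
      vertex 9.37 9.90 15.20
    endloop
  endfacet
  facet normal 0.0000 1.0000 0.0000
    outer loop
      vertex 9.37 25.66 0.00
      vertex 0.00 25.66 0.00
      vertex 0.00 25.66 15.20
    endloop
  endfacet
  facet normal 0.0000 1.0000 0.0000
    outer loop
      vertex 9.37 25.66 0.00
      vertex 0.00 25.66 15.20
      vertex 9.37 25.66 15.20
    endloop
  endfacet
  facet normal -1.0000 0.0000 0.0000
    outer loop
      vertex 0.00 25.66 0.00
      vertex 0.00 0.00 0.00
      vertex 0.00 0.00 15.20
    endloop
  endfacet
  facet normal -1.0000 0.0000 0.0000
    outer loop
      vertex 0.00 25.66 0.00
      vertex 0.00 0.00 15.20
      vertex 0.00 25.66 15.20
    endloop
  endfacet
endsolid part

The G0 Z moves step by Δz≈5.07 mm. Every layer's G1 loop is the same polygon, so the solid is a straight extrusion of it from z=0 to z≈15.2. Closing with flat bottom and top caps and triangulating gives 20 facets — an L-shaped prism: outer 24.9 × 25.7 mm, arm thicknesses ≈ 9.9 mm (horizontal) and 9.37 mm (vertical), extruded 15.2 mm in z.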